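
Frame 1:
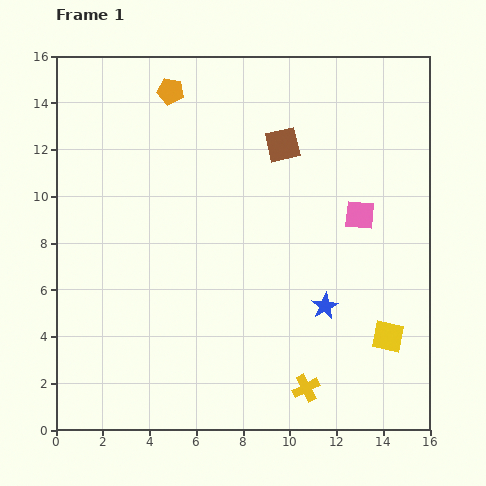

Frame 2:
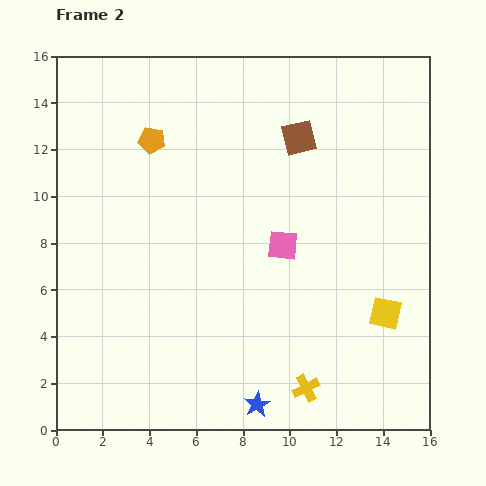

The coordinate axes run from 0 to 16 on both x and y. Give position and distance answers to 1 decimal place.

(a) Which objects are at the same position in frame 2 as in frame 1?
the yellow cross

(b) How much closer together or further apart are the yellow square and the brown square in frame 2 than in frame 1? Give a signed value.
-1.0

Distance in frame 1: 9.4. Distance in frame 2: 8.4.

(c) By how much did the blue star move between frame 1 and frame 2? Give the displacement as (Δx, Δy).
(-2.9, -4.2)

The blue star was at (11.5, 5.3) in frame 1 and (8.6, 1.1) in frame 2.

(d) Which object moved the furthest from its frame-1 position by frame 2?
the blue star

(moved 5.1; next 3.5)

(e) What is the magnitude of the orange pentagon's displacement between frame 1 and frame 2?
2.2

The orange pentagon moved from (4.9, 14.5) to (4.1, 12.4), a distance of √(0.8² + 2.1²) ≈ 2.2.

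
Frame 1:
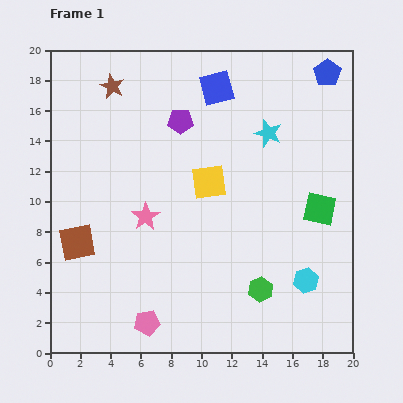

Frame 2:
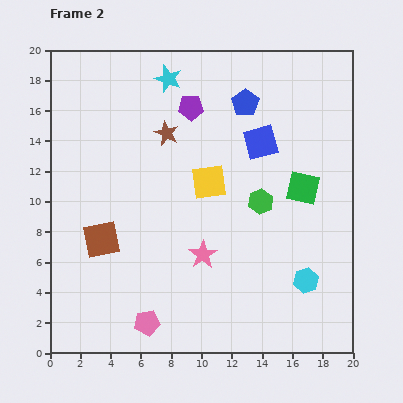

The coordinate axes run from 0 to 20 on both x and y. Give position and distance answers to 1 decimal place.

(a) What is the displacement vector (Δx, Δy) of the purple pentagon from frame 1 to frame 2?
(0.7, 0.9)

The purple pentagon was at (8.6, 15.3) in frame 1 and (9.3, 16.2) in frame 2.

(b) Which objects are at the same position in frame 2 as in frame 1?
the pink pentagon, the yellow square, the cyan hexagon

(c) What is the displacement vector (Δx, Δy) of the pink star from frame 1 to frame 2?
(3.8, -2.5)

The pink star was at (6.3, 9.0) in frame 1 and (10.1, 6.5) in frame 2.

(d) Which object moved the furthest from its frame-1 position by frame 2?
the cyan star

(moved 7.5; next 5.8)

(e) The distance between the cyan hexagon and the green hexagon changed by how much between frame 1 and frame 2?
+2.9

Distance in frame 1: 3.1. Distance in frame 2: 6.0.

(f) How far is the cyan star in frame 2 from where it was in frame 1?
7.5

The cyan star moved from (14.4, 14.5) to (7.8, 18.1), a distance of √(6.6² + 3.6²) ≈ 7.5.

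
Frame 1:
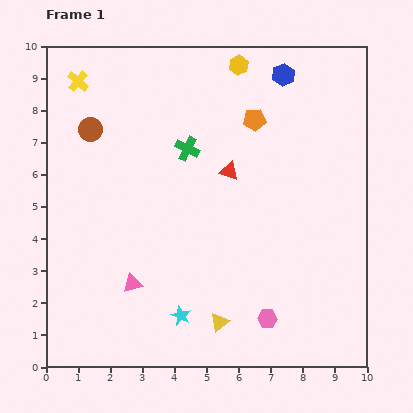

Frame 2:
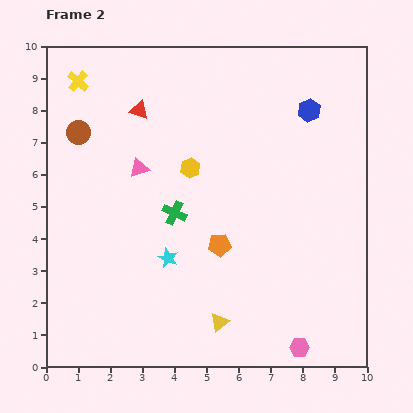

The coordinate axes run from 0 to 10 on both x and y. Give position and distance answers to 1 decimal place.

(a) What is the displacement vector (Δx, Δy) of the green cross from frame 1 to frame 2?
(-0.4, -2.0)

The green cross was at (4.4, 6.8) in frame 1 and (4.0, 4.8) in frame 2.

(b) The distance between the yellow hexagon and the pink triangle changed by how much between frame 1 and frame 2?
-6.0

Distance in frame 1: 7.6. Distance in frame 2: 1.6.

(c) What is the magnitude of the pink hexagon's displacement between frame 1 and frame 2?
1.3

The pink hexagon moved from (6.9, 1.5) to (7.9, 0.6), a distance of √(1.0² + 0.9²) ≈ 1.3.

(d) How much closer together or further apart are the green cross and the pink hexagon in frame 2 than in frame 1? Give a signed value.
-0.2

Distance in frame 1: 5.9. Distance in frame 2: 5.7.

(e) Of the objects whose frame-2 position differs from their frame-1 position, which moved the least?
the brown circle

(moved 0.4)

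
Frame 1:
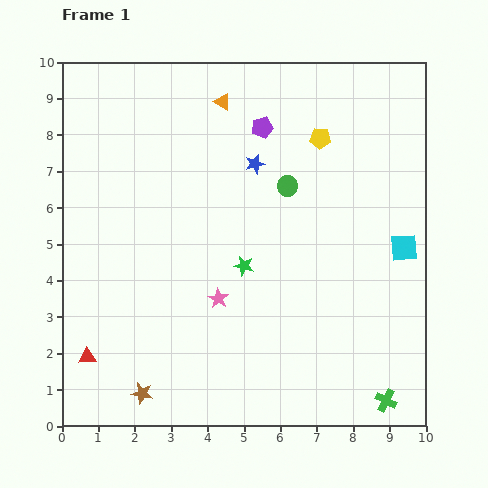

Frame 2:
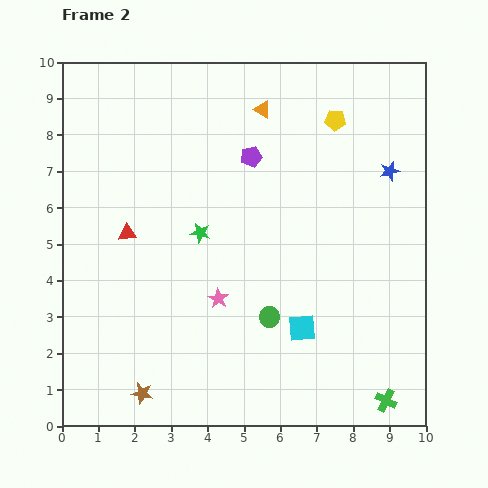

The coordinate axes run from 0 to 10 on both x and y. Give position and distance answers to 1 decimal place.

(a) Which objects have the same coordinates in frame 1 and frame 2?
the brown star, the green cross, the pink star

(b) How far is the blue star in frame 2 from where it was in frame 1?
3.7

The blue star moved from (5.3, 7.2) to (9.0, 7.0), a distance of √(3.7² + 0.2²) ≈ 3.7.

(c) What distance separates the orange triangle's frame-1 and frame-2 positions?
1.1

The orange triangle moved from (4.4, 8.9) to (5.5, 8.7), a distance of √(1.1² + 0.2²) ≈ 1.1.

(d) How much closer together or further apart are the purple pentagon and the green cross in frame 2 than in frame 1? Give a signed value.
-0.5

Distance in frame 1: 8.2. Distance in frame 2: 7.7.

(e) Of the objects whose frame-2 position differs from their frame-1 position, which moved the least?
the yellow pentagon

(moved 0.6)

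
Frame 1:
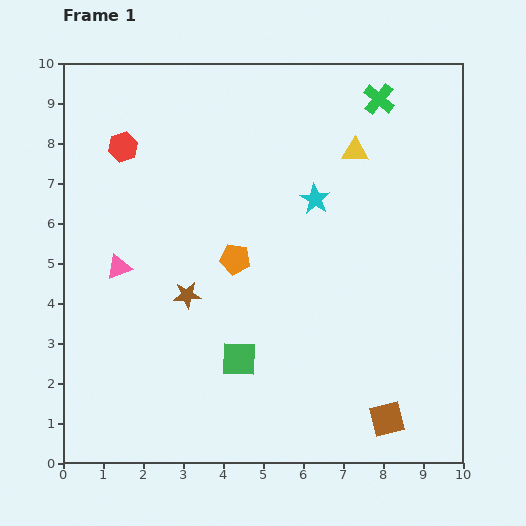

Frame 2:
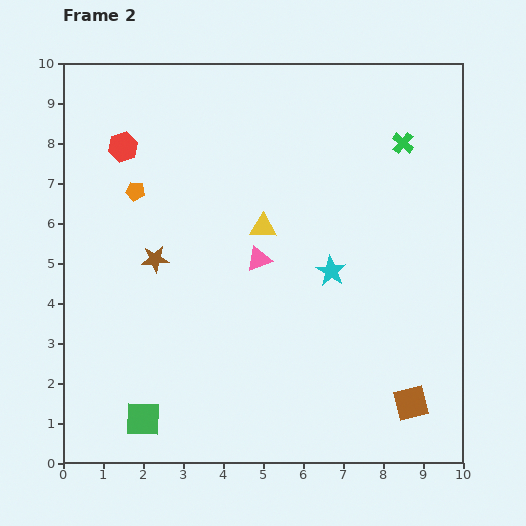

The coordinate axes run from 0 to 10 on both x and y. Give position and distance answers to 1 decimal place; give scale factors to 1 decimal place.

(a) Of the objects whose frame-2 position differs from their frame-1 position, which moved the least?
the brown square

(moved 0.7)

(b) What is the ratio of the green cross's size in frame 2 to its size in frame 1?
0.7×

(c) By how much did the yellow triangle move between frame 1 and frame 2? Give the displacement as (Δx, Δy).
(-2.3, -1.9)

The yellow triangle was at (7.3, 7.8) in frame 1 and (5.0, 5.9) in frame 2.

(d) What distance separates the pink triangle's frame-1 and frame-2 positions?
3.5

The pink triangle moved from (1.4, 4.9) to (4.9, 5.1), a distance of √(3.5² + 0.2²) ≈ 3.5.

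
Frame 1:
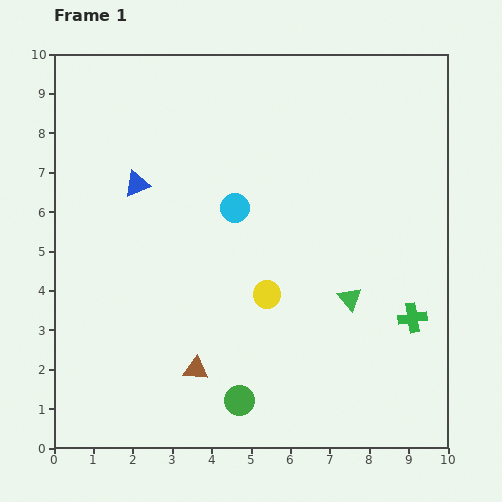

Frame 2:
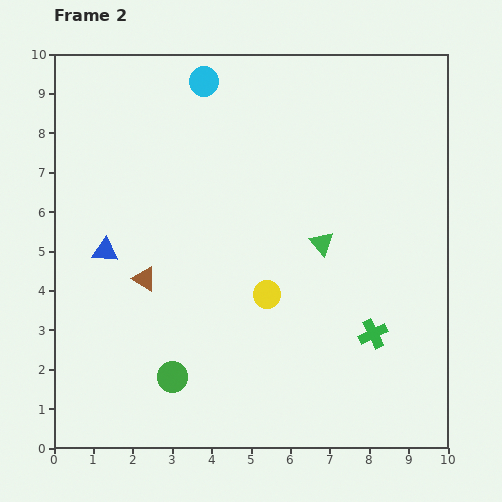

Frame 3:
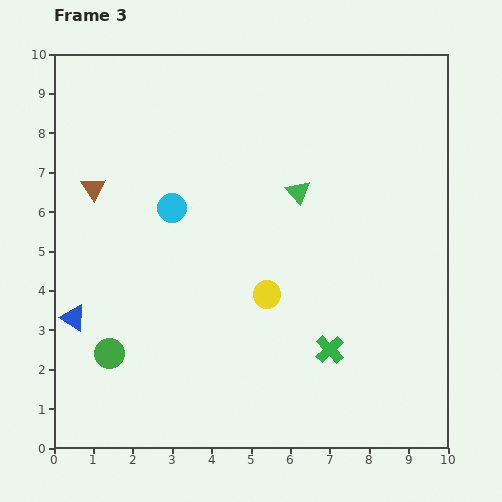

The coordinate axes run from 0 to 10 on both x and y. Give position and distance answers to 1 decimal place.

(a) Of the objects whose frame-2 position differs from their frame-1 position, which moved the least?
the green cross

(moved 1.1)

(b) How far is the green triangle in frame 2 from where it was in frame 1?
1.6

The green triangle moved from (7.5, 3.8) to (6.8, 5.2), a distance of √(0.7² + 1.4²) ≈ 1.6.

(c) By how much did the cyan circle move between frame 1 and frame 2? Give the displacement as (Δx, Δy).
(-0.8, 3.2)

The cyan circle was at (4.6, 6.1) in frame 1 and (3.8, 9.3) in frame 2.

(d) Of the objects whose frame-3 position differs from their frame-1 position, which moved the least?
the cyan circle

(moved 1.6)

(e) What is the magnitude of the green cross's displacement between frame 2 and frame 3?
1.2

The green cross moved from (8.1, 2.9) to (7.0, 2.5), a distance of √(1.1² + 0.4²) ≈ 1.2.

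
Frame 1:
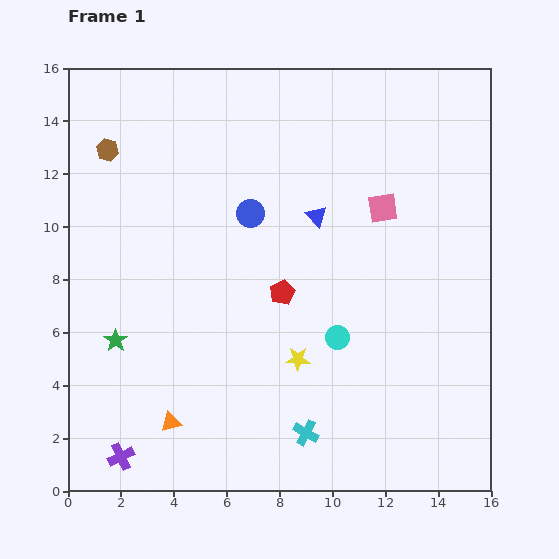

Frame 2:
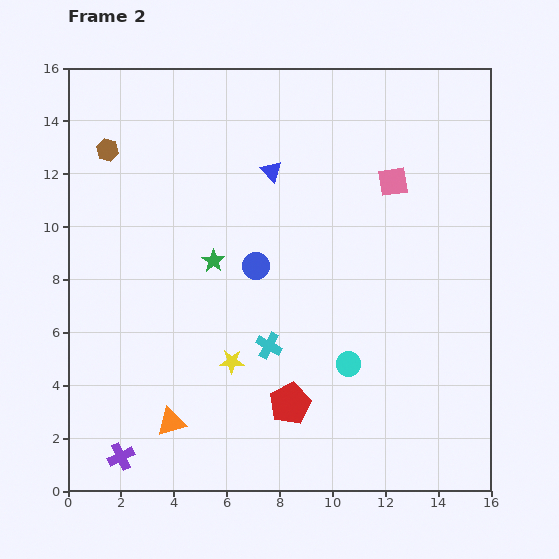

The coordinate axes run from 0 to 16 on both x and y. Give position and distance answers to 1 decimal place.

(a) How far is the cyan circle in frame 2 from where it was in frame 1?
1.1

The cyan circle moved from (10.2, 5.8) to (10.6, 4.8), a distance of √(0.4² + 1.0²) ≈ 1.1.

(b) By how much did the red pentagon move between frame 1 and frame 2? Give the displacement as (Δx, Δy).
(0.3, -4.2)

The red pentagon was at (8.1, 7.5) in frame 1 and (8.4, 3.3) in frame 2.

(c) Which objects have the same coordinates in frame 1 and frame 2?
the brown hexagon, the orange triangle, the purple cross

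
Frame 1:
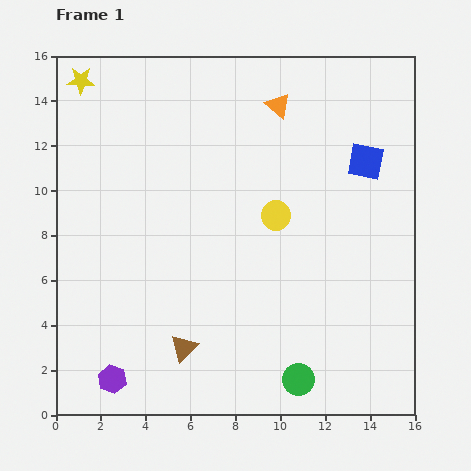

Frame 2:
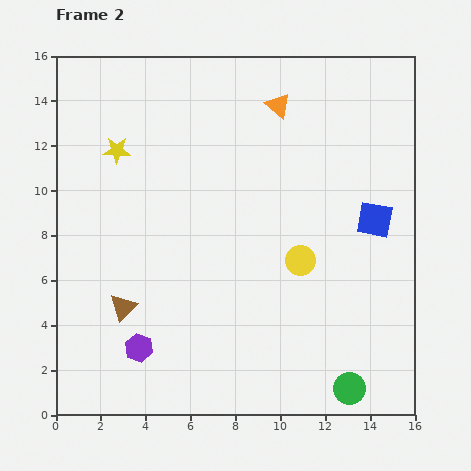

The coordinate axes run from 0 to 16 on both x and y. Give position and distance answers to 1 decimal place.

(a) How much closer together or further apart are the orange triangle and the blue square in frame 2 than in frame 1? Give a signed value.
+2.1

Distance in frame 1: 4.6. Distance in frame 2: 6.7.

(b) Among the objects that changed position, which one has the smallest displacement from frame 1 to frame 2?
the purple hexagon

(moved 1.8)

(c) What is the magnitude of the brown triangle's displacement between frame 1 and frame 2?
3.2

The brown triangle moved from (5.7, 3.0) to (3.0, 4.8), a distance of √(2.7² + 1.8²) ≈ 3.2.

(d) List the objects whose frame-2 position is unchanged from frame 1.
the orange triangle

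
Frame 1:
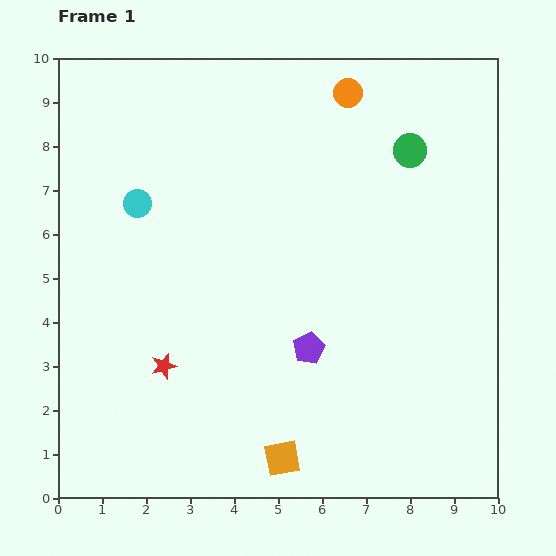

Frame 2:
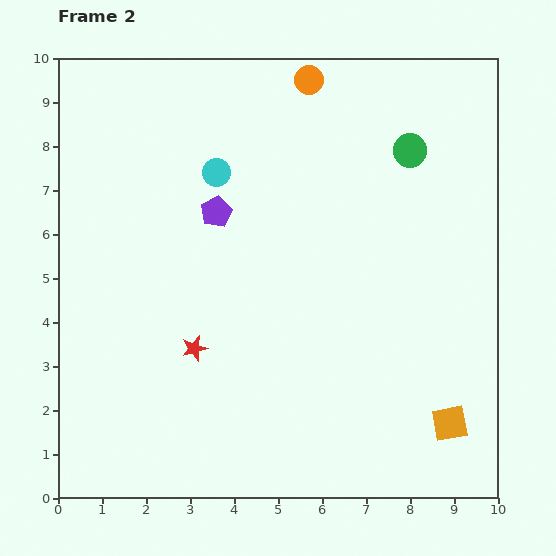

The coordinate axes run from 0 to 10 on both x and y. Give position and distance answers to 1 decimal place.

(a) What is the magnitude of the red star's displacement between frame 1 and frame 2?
0.8

The red star moved from (2.4, 3.0) to (3.1, 3.4), a distance of √(0.7² + 0.4²) ≈ 0.8.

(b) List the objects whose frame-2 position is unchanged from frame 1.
the green circle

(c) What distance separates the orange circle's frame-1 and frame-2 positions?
0.9

The orange circle moved from (6.6, 9.2) to (5.7, 9.5), a distance of √(0.9² + 0.3²) ≈ 0.9.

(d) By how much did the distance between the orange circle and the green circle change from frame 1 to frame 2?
+0.9

Distance in frame 1: 1.9. Distance in frame 2: 2.8.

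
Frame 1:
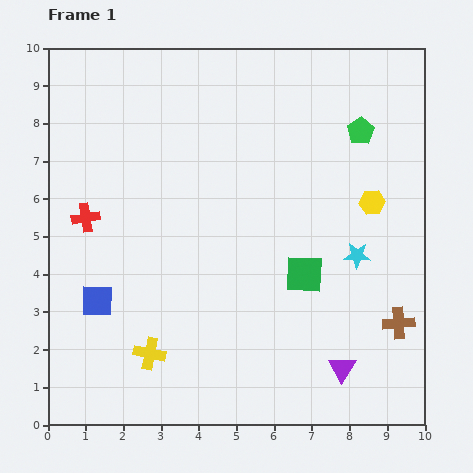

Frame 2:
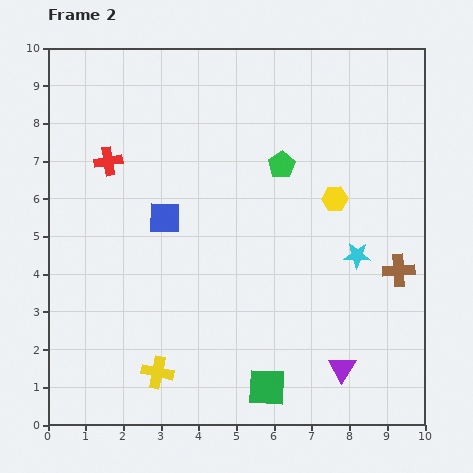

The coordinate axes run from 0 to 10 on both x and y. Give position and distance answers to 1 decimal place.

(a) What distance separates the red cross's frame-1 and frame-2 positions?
1.6

The red cross moved from (1.0, 5.5) to (1.6, 7.0), a distance of √(0.6² + 1.5²) ≈ 1.6.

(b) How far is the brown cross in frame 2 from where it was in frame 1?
1.4

The brown cross moved from (9.3, 2.7) to (9.3, 4.1), a distance of √(0.0² + 1.4²) ≈ 1.4.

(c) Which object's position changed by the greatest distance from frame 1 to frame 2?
the green square

(moved 3.2; next 2.8)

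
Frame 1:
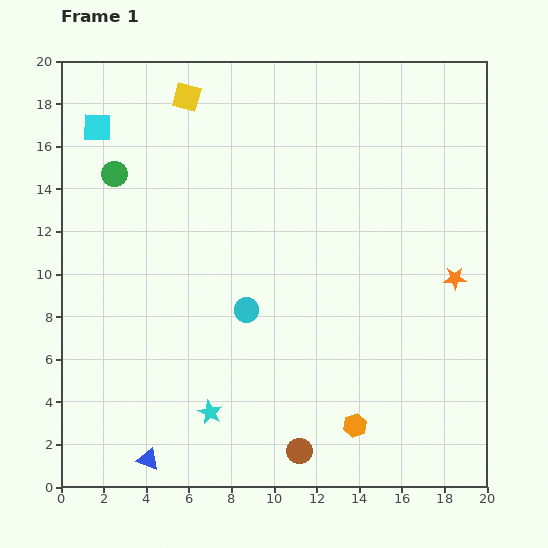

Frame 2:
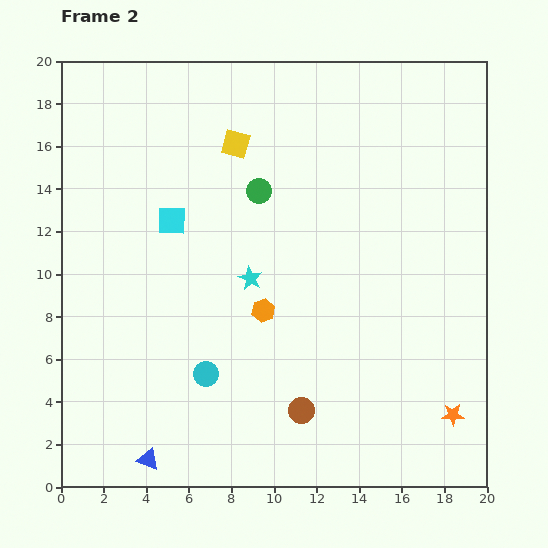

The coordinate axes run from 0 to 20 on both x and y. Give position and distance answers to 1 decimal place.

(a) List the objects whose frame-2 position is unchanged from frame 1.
the blue triangle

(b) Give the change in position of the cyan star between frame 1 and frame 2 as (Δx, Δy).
(1.9, 6.3)

The cyan star was at (7.0, 3.5) in frame 1 and (8.9, 9.8) in frame 2.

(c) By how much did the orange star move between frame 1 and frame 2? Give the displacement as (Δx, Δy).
(-0.1, -6.4)

The orange star was at (18.5, 9.8) in frame 1 and (18.4, 3.4) in frame 2.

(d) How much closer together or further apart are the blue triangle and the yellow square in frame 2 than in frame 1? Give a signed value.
-1.7

Distance in frame 1: 17.1. Distance in frame 2: 15.4.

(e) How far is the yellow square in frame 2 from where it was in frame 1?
3.2

The yellow square moved from (5.9, 18.3) to (8.2, 16.1), a distance of √(2.3² + 2.2²) ≈ 3.2.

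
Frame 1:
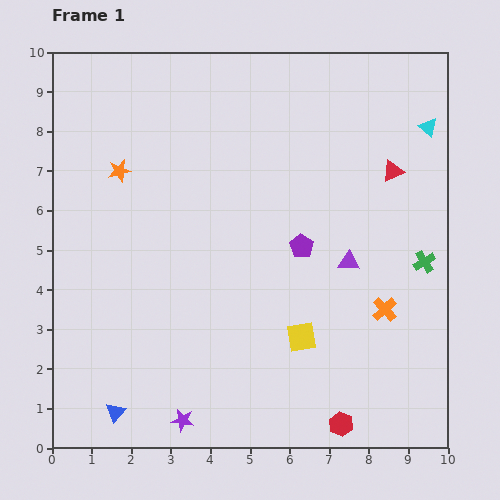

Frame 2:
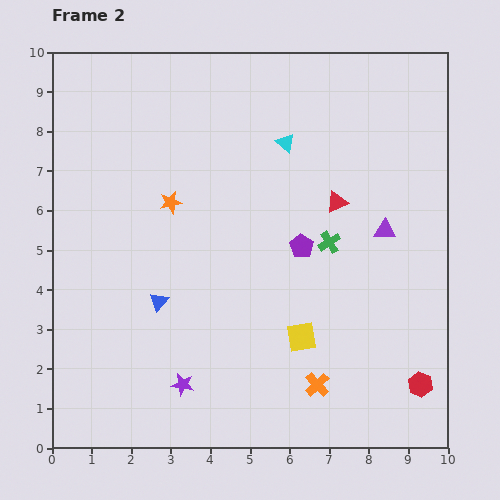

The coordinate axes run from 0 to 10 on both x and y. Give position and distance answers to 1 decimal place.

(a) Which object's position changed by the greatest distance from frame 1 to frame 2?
the cyan triangle

(moved 3.6; next 3.0)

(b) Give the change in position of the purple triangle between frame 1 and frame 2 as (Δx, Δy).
(0.9, 0.8)

The purple triangle was at (7.5, 4.7) in frame 1 and (8.4, 5.5) in frame 2.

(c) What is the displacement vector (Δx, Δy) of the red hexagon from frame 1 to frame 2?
(2.0, 1.0)

The red hexagon was at (7.3, 0.6) in frame 1 and (9.3, 1.6) in frame 2.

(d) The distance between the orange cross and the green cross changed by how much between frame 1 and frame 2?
+2.0

Distance in frame 1: 1.6. Distance in frame 2: 3.6.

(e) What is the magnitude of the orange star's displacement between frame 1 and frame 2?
1.5

The orange star moved from (1.7, 7.0) to (3.0, 6.2), a distance of √(1.3² + 0.8²) ≈ 1.5.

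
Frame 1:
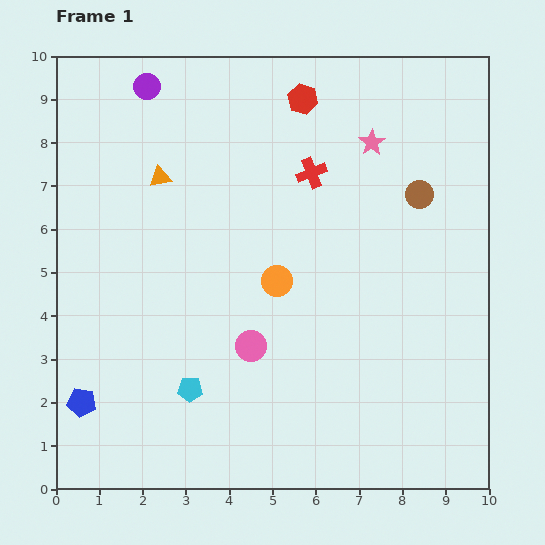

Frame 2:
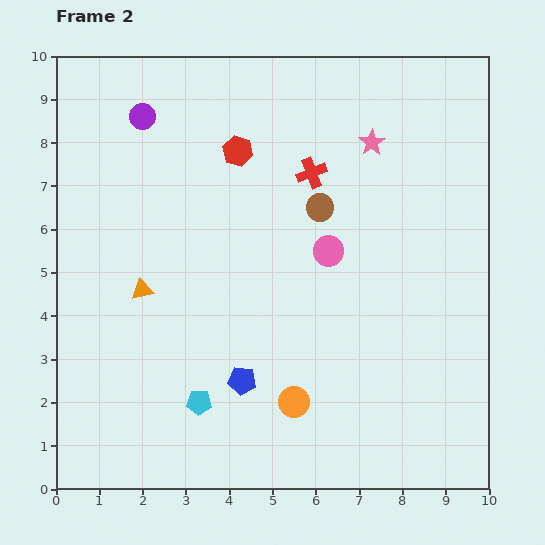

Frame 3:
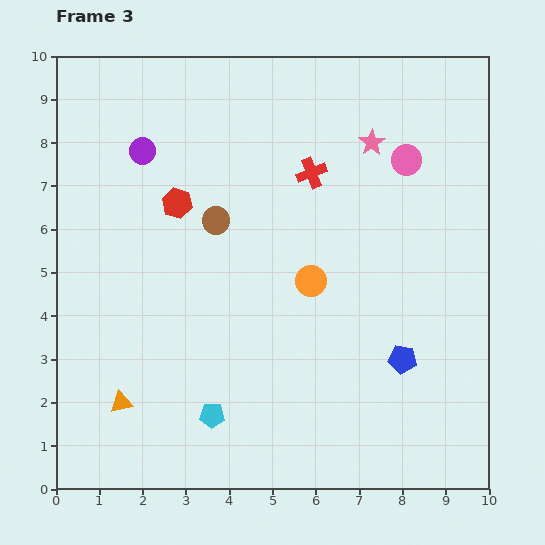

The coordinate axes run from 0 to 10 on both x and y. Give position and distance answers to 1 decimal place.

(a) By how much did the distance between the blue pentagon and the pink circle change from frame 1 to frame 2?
-0.5

Distance in frame 1: 4.1. Distance in frame 2: 3.6.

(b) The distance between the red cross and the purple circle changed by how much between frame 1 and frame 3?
-0.4

Distance in frame 1: 4.3. Distance in frame 3: 3.9.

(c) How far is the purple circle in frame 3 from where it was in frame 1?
1.5

The purple circle moved from (2.1, 9.3) to (2.0, 7.8), a distance of √(0.1² + 1.5²) ≈ 1.5.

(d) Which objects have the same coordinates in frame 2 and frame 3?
the pink star, the red cross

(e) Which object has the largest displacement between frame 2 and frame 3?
the blue pentagon

(moved 3.7; next 2.8)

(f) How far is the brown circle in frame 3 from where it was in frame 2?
2.4

The brown circle moved from (6.1, 6.5) to (3.7, 6.2), a distance of √(2.4² + 0.3²) ≈ 2.4.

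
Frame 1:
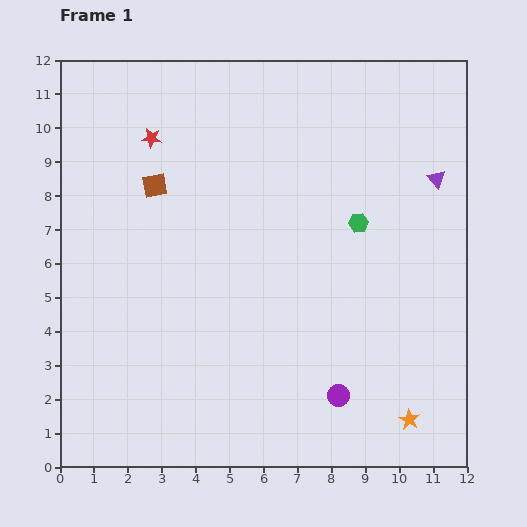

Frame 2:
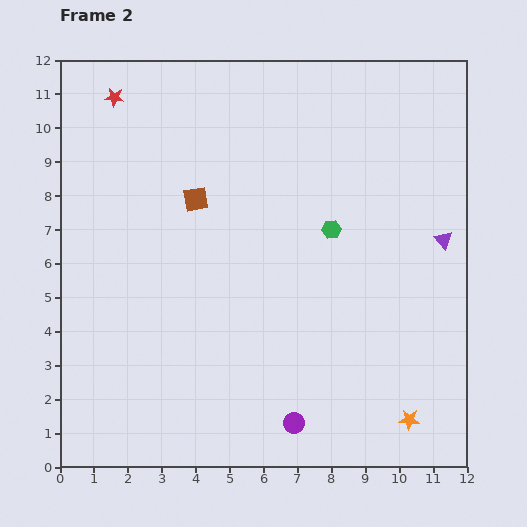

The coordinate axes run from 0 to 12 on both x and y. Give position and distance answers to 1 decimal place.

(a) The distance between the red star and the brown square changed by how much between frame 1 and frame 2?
+2.4

Distance in frame 1: 1.4. Distance in frame 2: 3.8.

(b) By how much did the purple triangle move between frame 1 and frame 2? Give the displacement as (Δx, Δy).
(0.2, -1.8)

The purple triangle was at (11.1, 8.5) in frame 1 and (11.3, 6.7) in frame 2.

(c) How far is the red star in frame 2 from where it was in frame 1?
1.6

The red star moved from (2.7, 9.7) to (1.6, 10.9), a distance of √(1.1² + 1.2²) ≈ 1.6.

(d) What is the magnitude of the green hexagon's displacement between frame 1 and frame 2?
0.8

The green hexagon moved from (8.8, 7.2) to (8.0, 7.0), a distance of √(0.8² + 0.2²) ≈ 0.8.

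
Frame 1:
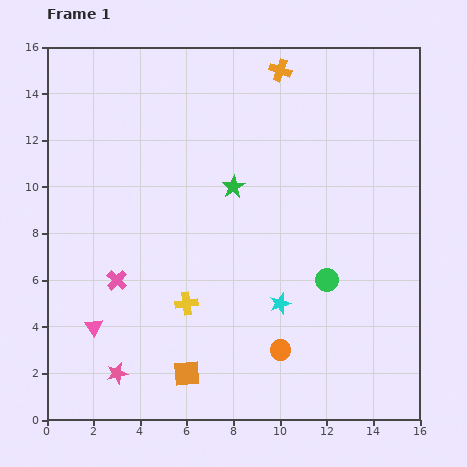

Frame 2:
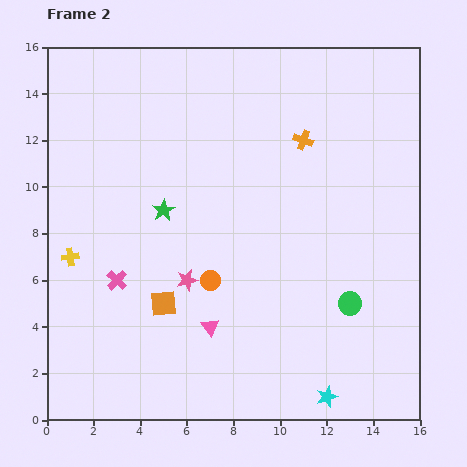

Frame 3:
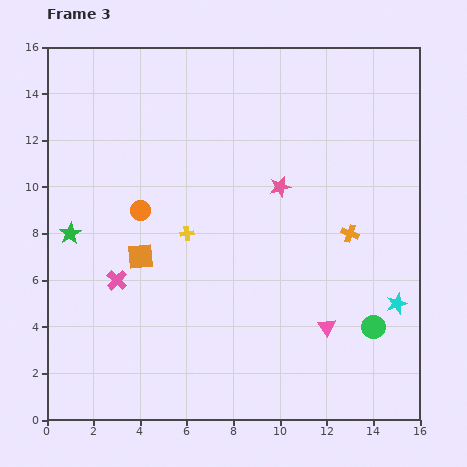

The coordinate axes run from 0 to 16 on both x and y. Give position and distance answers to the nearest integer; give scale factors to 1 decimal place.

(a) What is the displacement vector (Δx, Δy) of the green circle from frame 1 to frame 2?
(1, -1)

The green circle was at (12, 6) in frame 1 and (13, 5) in frame 2.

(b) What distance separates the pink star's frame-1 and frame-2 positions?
5

The pink star moved from (3, 2) to (6, 6), a distance of √(3² + 4²) ≈ 5.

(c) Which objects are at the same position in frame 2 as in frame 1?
the pink cross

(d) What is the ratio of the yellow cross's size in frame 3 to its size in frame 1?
0.6×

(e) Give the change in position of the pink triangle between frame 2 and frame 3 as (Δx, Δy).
(5, 0)

The pink triangle was at (7, 4) in frame 2 and (12, 4) in frame 3.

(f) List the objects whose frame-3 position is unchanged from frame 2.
the pink cross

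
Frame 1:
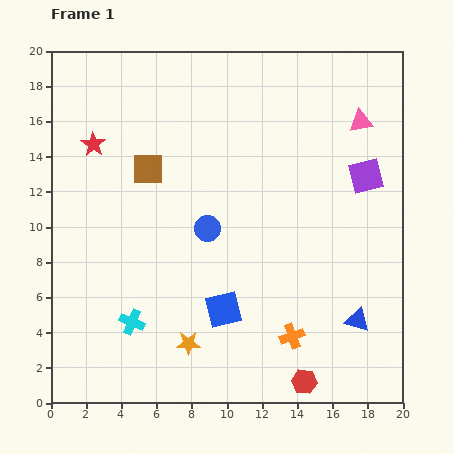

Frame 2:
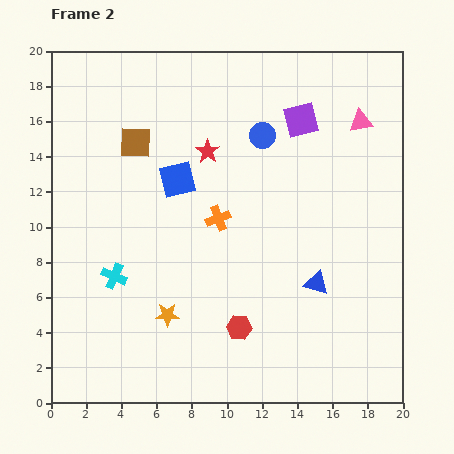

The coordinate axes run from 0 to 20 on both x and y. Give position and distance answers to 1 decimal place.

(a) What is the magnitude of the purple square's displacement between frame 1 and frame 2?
4.9

The purple square moved from (17.9, 12.9) to (14.2, 16.1), a distance of √(3.7² + 3.2²) ≈ 4.9.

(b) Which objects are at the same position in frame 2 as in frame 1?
the pink triangle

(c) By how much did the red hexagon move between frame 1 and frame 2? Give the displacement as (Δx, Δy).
(-3.7, 3.1)

The red hexagon was at (14.4, 1.2) in frame 1 and (10.7, 4.3) in frame 2.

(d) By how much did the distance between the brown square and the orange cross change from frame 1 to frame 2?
-6.1

Distance in frame 1: 12.5. Distance in frame 2: 6.4.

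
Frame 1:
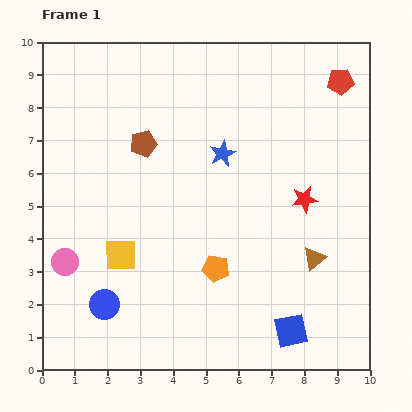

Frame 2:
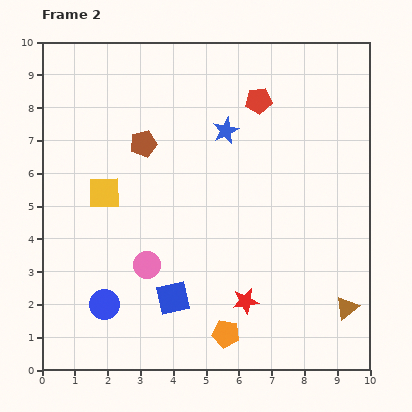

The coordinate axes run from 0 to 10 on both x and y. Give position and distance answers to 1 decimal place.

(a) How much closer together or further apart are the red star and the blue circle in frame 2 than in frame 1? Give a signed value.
-2.6

Distance in frame 1: 6.9. Distance in frame 2: 4.3.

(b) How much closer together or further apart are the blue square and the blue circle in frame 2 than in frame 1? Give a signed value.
-3.7

Distance in frame 1: 5.8. Distance in frame 2: 2.1.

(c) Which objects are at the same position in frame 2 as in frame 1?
the brown pentagon, the blue circle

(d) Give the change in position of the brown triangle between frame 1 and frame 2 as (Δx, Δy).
(1.0, -1.5)

The brown triangle was at (8.3, 3.4) in frame 1 and (9.3, 1.9) in frame 2.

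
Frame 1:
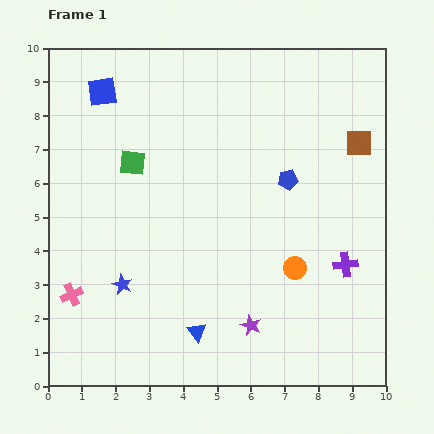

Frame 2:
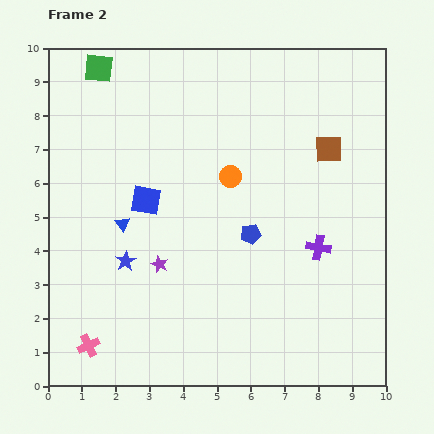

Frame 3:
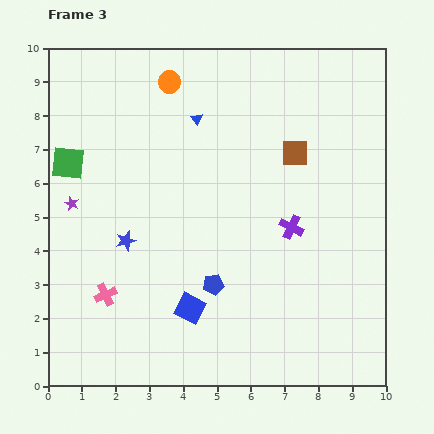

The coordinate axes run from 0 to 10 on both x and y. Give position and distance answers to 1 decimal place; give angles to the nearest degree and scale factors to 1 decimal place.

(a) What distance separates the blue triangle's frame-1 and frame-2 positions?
3.9

The blue triangle moved from (4.4, 1.6) to (2.2, 4.8), a distance of √(2.2² + 3.2²) ≈ 3.9.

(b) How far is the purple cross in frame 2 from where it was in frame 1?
0.9

The purple cross moved from (8.8, 3.6) to (8.0, 4.1), a distance of √(0.8² + 0.5²) ≈ 0.9.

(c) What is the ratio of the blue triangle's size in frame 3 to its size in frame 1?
0.6×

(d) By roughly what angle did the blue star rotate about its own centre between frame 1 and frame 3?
31° clockwise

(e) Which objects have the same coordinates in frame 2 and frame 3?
none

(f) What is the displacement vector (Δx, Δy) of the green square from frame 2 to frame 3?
(-0.9, -2.8)

The green square was at (1.5, 9.4) in frame 2 and (0.6, 6.6) in frame 3.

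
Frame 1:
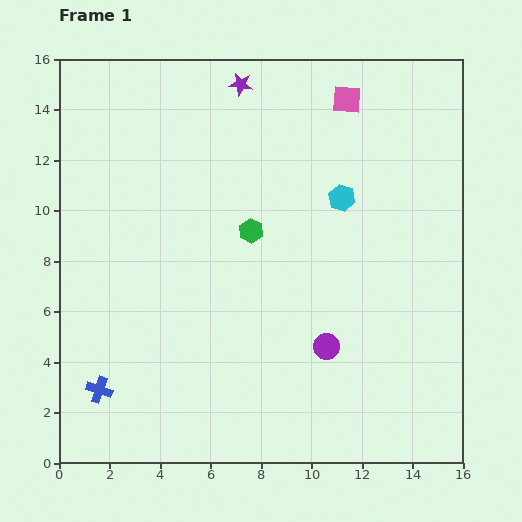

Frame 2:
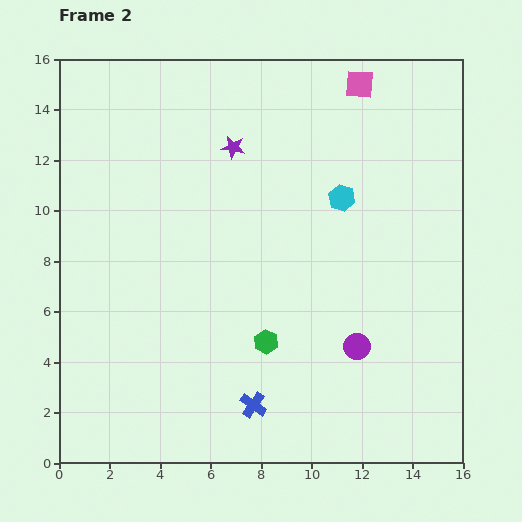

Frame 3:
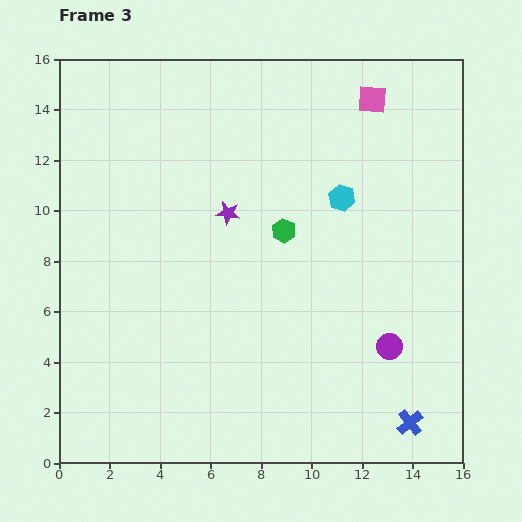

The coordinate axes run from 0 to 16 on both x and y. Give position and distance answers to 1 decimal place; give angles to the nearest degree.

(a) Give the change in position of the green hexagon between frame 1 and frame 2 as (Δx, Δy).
(0.6, -4.4)

The green hexagon was at (7.6, 9.2) in frame 1 and (8.2, 4.8) in frame 2.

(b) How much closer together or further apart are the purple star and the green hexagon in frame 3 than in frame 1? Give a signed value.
-3.5

Distance in frame 1: 5.8. Distance in frame 3: 2.3.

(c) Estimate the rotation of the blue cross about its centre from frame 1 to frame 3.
32° clockwise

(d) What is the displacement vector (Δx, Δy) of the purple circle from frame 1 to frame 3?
(2.5, 0.0)

The purple circle was at (10.6, 4.6) in frame 1 and (13.1, 4.6) in frame 3.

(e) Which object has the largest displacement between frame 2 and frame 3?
the blue cross

(moved 6.2; next 4.5)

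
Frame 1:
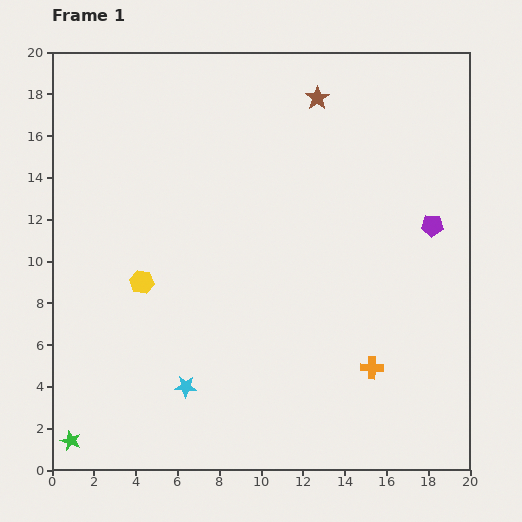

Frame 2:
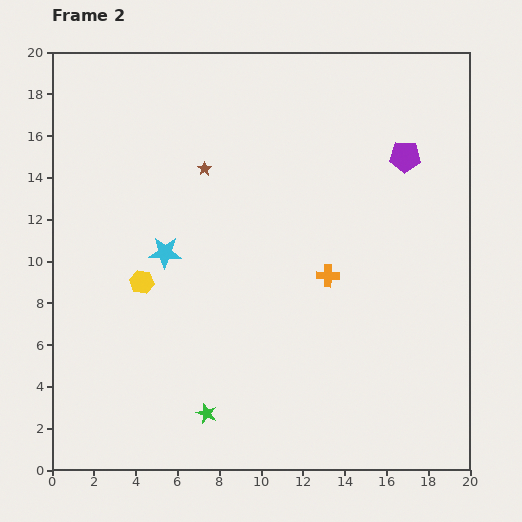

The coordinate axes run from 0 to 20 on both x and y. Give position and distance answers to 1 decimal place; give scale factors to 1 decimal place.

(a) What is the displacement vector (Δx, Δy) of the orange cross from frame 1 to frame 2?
(-2.1, 4.4)

The orange cross was at (15.3, 4.9) in frame 1 and (13.2, 9.3) in frame 2.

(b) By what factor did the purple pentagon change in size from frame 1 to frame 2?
1.4×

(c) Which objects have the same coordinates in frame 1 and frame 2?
the yellow hexagon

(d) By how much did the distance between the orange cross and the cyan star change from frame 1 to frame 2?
-1.0

Distance in frame 1: 8.9. Distance in frame 2: 7.9.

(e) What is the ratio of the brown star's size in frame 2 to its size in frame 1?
0.6×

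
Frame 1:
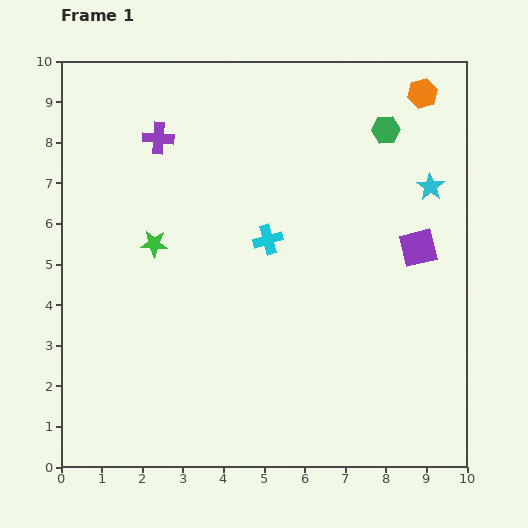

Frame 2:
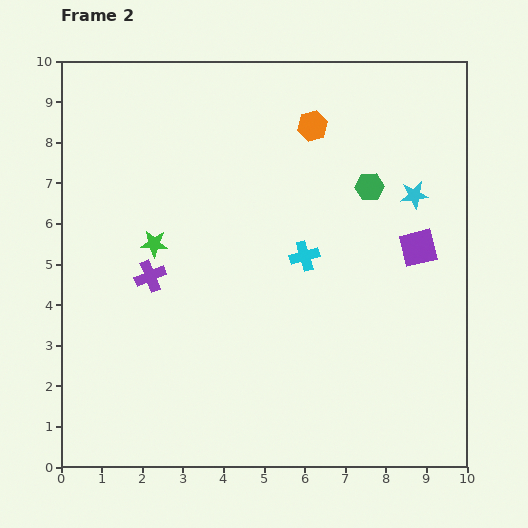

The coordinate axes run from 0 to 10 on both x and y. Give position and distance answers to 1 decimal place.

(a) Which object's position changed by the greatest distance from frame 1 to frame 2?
the purple cross

(moved 3.4; next 2.8)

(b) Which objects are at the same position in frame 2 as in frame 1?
the purple square, the green star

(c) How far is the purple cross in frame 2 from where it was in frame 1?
3.4

The purple cross moved from (2.4, 8.1) to (2.2, 4.7), a distance of √(0.2² + 3.4²) ≈ 3.4.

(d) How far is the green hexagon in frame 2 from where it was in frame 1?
1.5

The green hexagon moved from (8.0, 8.3) to (7.6, 6.9), a distance of √(0.4² + 1.4²) ≈ 1.5.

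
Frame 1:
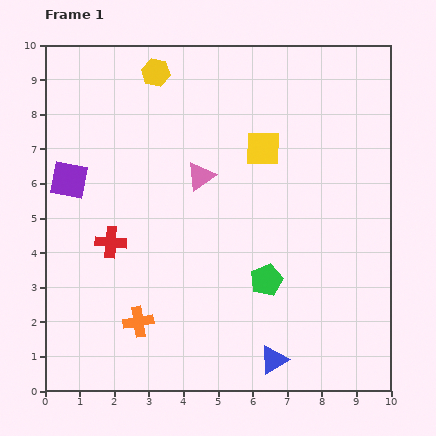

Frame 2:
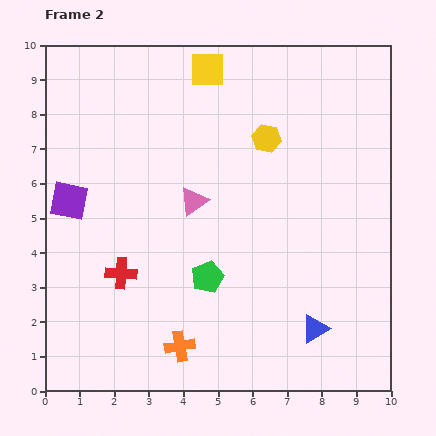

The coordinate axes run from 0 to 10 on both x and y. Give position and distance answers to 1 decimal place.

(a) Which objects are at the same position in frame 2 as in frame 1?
none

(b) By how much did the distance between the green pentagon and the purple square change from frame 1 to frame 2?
-1.8

Distance in frame 1: 6.4. Distance in frame 2: 4.6.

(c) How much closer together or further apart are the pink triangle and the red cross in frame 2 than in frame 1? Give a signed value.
-0.2

Distance in frame 1: 3.2. Distance in frame 2: 3.0.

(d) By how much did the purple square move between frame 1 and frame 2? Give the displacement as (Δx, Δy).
(0.0, -0.6)

The purple square was at (0.7, 6.1) in frame 1 and (0.7, 5.5) in frame 2.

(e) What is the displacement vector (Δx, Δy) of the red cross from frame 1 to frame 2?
(0.3, -0.9)

The red cross was at (1.9, 4.3) in frame 1 and (2.2, 3.4) in frame 2.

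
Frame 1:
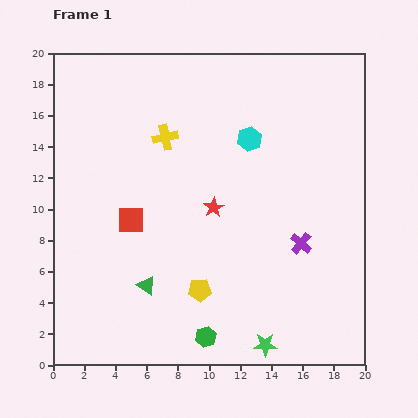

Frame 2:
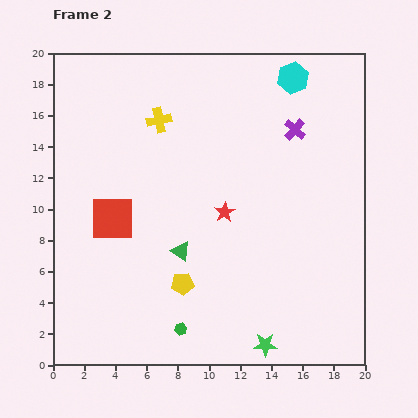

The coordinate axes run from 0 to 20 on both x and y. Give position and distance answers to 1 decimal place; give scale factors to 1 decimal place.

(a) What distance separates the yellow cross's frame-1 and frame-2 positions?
1.2

The yellow cross moved from (7.2, 14.6) to (6.8, 15.7), a distance of √(0.4² + 1.1²) ≈ 1.2.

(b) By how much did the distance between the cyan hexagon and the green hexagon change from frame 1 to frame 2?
+4.6

Distance in frame 1: 13.0. Distance in frame 2: 17.6.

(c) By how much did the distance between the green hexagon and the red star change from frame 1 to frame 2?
-0.3

Distance in frame 1: 8.3. Distance in frame 2: 8.0.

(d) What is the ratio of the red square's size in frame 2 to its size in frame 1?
1.7×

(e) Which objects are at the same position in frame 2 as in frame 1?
the green star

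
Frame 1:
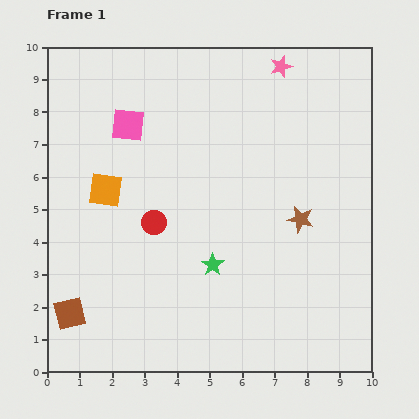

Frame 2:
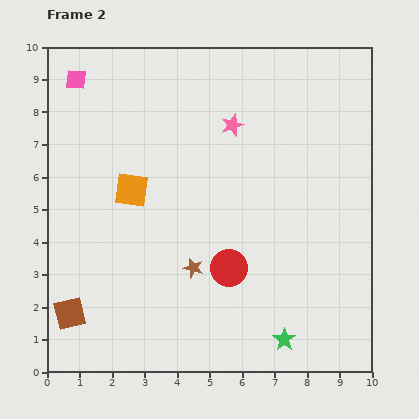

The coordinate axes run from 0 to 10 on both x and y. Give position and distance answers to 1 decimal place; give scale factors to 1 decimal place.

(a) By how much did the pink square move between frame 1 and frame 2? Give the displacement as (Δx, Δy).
(-1.6, 1.4)

The pink square was at (2.5, 7.6) in frame 1 and (0.9, 9.0) in frame 2.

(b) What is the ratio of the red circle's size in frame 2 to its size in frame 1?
1.5×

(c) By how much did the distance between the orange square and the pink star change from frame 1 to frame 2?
-2.9

Distance in frame 1: 6.6. Distance in frame 2: 3.7.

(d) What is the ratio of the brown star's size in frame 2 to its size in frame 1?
0.8×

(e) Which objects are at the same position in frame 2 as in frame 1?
the brown square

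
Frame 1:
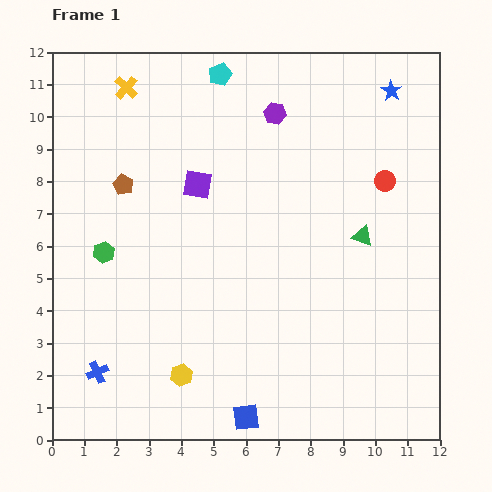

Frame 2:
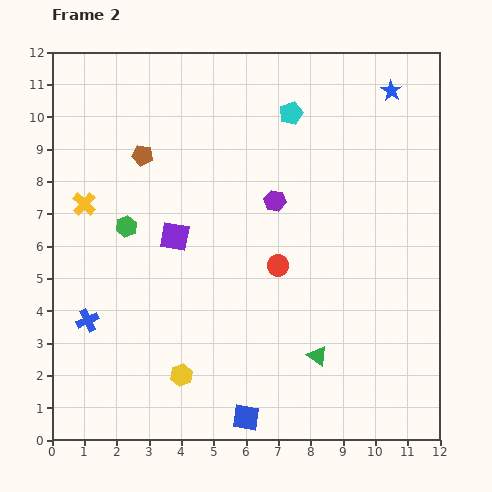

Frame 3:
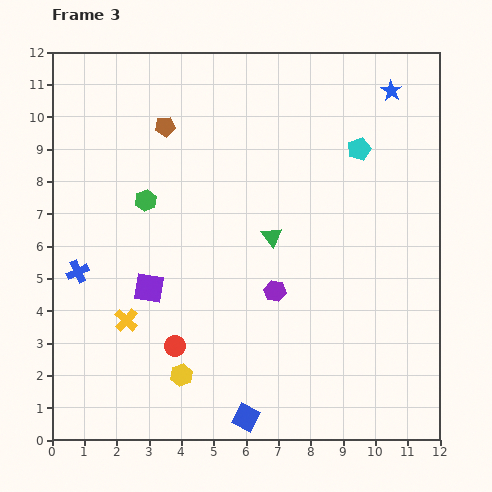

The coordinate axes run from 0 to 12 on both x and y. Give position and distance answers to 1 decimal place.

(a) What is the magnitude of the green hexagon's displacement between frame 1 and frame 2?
1.1

The green hexagon moved from (1.6, 5.8) to (2.3, 6.6), a distance of √(0.7² + 0.8²) ≈ 1.1.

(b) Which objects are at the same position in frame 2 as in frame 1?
the blue square, the yellow hexagon, the blue star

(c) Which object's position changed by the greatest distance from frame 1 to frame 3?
the red circle

(moved 8.3; next 7.2)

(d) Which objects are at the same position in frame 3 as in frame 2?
the blue square, the yellow hexagon, the blue star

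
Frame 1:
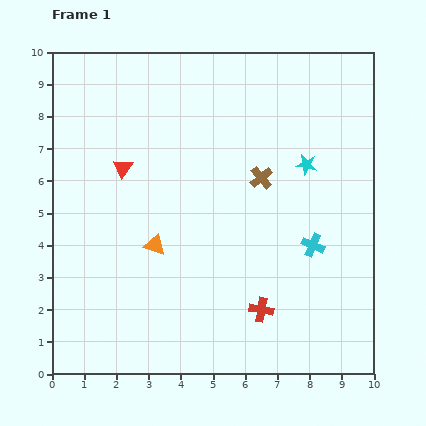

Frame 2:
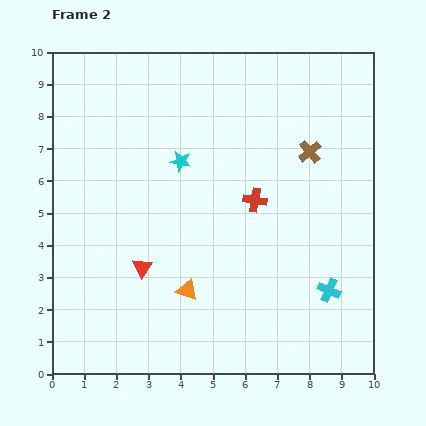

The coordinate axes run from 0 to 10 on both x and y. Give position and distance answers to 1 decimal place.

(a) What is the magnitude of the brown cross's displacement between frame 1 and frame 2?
1.7

The brown cross moved from (6.5, 6.1) to (8.0, 6.9), a distance of √(1.5² + 0.8²) ≈ 1.7.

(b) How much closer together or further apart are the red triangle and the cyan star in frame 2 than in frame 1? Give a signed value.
-2.2

Distance in frame 1: 5.7. Distance in frame 2: 3.5.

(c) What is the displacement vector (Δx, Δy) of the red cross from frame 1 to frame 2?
(-0.2, 3.4)

The red cross was at (6.5, 2.0) in frame 1 and (6.3, 5.4) in frame 2.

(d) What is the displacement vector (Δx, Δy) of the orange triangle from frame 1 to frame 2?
(1.0, -1.4)

The orange triangle was at (3.2, 4.0) in frame 1 and (4.2, 2.6) in frame 2.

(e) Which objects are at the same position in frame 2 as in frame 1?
none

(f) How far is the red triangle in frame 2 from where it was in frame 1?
3.2

The red triangle moved from (2.2, 6.4) to (2.8, 3.3), a distance of √(0.6² + 3.1²) ≈ 3.2.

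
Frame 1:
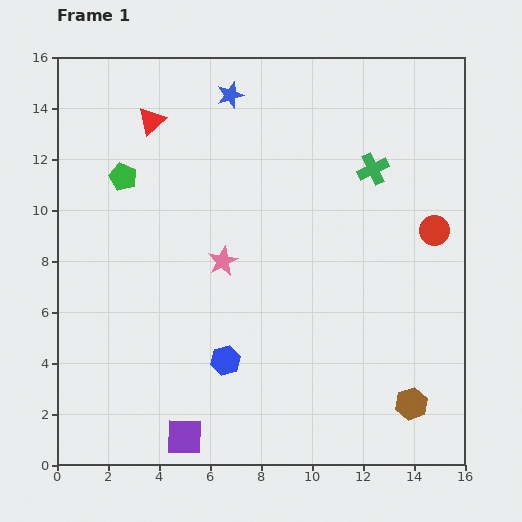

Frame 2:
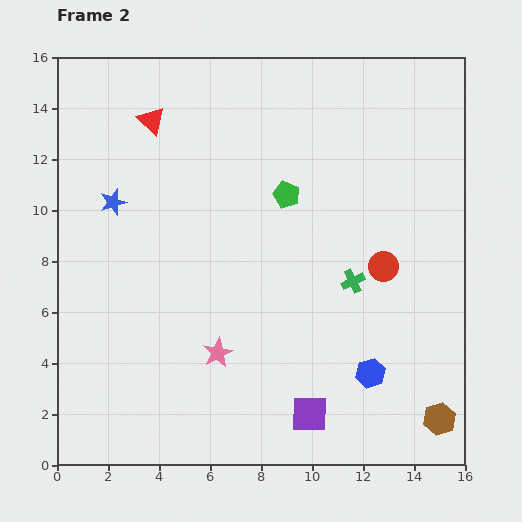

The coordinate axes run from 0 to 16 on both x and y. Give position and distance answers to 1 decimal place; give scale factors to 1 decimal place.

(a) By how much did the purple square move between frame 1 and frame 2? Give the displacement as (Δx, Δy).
(4.9, 0.9)

The purple square was at (5.0, 1.1) in frame 1 and (9.9, 2.0) in frame 2.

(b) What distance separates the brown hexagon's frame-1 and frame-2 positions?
1.3

The brown hexagon moved from (13.9, 2.4) to (15.0, 1.8), a distance of √(1.1² + 0.6²) ≈ 1.3.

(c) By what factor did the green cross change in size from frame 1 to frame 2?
0.8×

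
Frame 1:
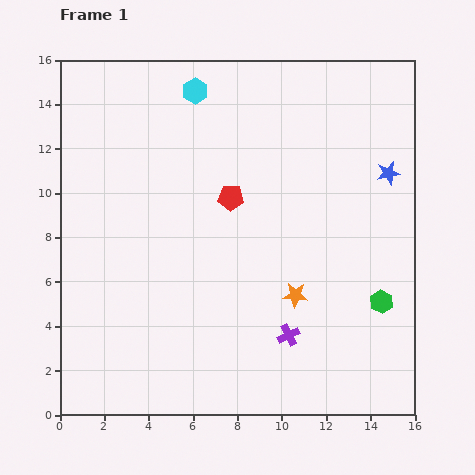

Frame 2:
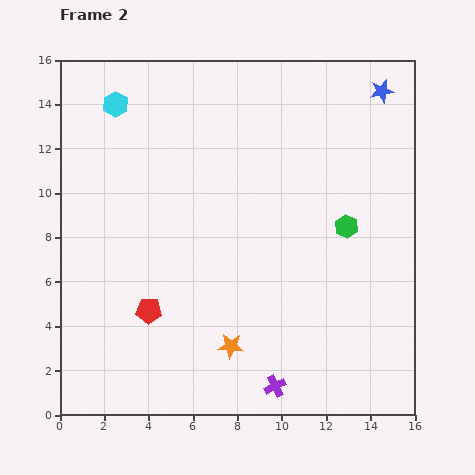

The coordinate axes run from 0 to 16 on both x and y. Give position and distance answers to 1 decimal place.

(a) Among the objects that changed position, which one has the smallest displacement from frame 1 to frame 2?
the purple cross

(moved 2.4)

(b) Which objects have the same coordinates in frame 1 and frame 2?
none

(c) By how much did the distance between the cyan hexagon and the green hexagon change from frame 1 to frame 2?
-0.9

Distance in frame 1: 12.7. Distance in frame 2: 11.8.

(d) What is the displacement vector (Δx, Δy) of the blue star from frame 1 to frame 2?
(-0.3, 3.7)

The blue star was at (14.8, 10.9) in frame 1 and (14.5, 14.6) in frame 2.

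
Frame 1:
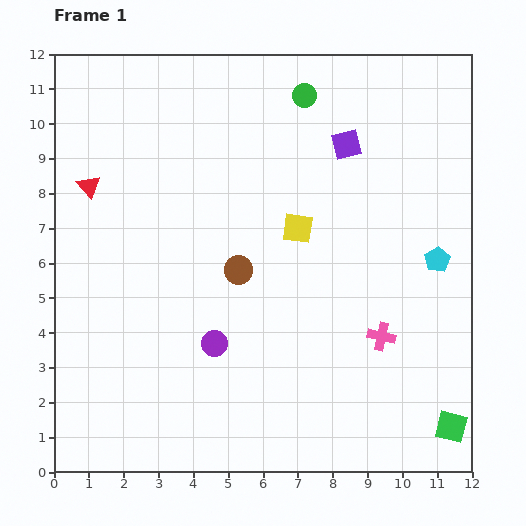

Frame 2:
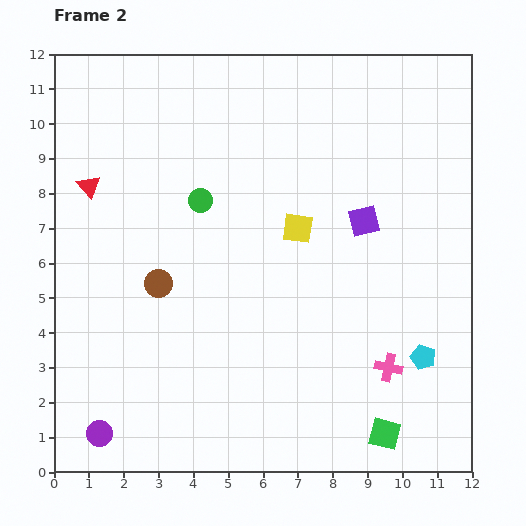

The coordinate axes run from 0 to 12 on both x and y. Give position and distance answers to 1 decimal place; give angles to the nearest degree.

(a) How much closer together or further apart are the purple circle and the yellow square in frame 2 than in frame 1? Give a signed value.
+4.1

Distance in frame 1: 4.1. Distance in frame 2: 8.2.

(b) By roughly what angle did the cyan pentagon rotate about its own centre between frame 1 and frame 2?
22° counter-clockwise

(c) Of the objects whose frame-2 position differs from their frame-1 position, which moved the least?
the pink cross

(moved 0.9)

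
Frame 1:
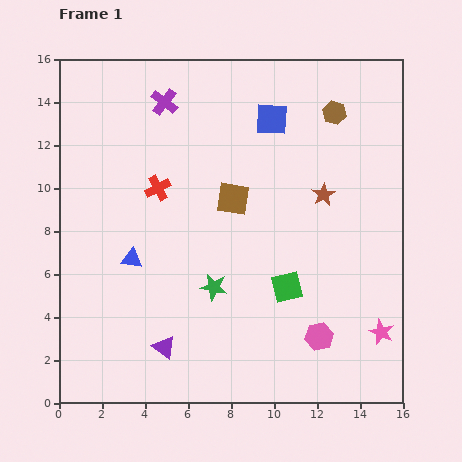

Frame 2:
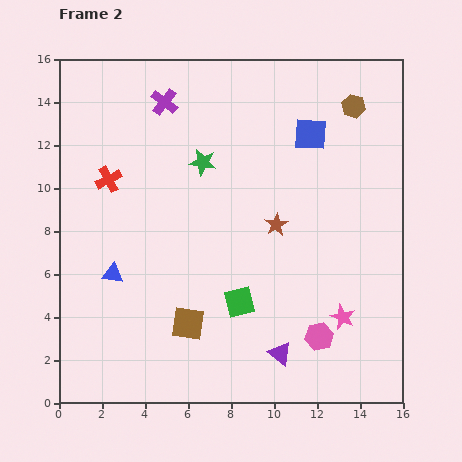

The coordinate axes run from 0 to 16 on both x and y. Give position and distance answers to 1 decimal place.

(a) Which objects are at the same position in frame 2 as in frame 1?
the pink hexagon, the purple cross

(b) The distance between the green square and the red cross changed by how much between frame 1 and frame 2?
+0.7

Distance in frame 1: 7.6. Distance in frame 2: 8.3.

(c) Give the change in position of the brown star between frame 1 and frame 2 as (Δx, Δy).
(-2.2, -1.4)

The brown star was at (12.3, 9.7) in frame 1 and (10.1, 8.3) in frame 2.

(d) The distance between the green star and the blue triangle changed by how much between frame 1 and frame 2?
+2.7

Distance in frame 1: 4.0. Distance in frame 2: 6.7.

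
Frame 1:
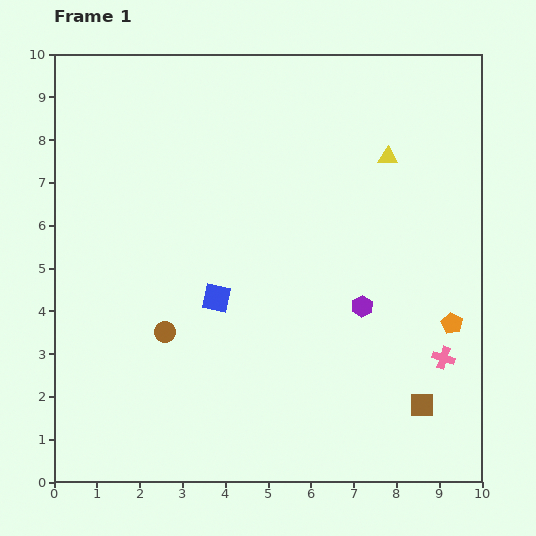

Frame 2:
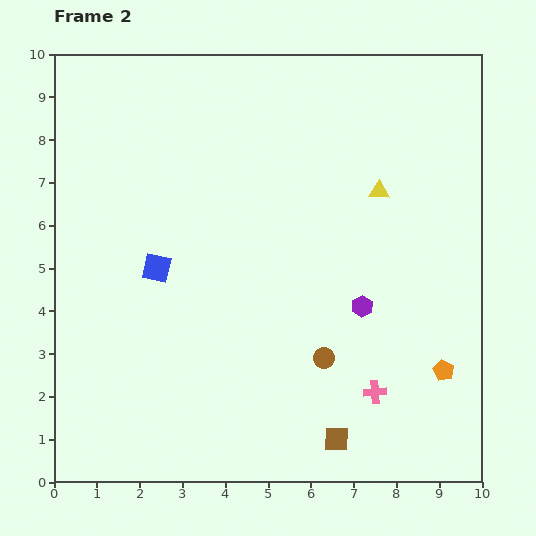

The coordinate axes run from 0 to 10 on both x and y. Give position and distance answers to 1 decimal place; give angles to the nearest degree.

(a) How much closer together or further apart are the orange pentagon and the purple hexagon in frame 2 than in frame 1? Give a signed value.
+0.3

Distance in frame 1: 2.1. Distance in frame 2: 2.4.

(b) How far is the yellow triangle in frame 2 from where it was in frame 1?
0.8

The yellow triangle moved from (7.8, 7.6) to (7.6, 6.8), a distance of √(0.2² + 0.8²) ≈ 0.8.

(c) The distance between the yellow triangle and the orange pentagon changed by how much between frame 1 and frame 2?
+0.3

Distance in frame 1: 4.2. Distance in frame 2: 4.5.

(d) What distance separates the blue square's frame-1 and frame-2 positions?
1.6

The blue square moved from (3.8, 4.3) to (2.4, 5.0), a distance of √(1.4² + 0.7²) ≈ 1.6.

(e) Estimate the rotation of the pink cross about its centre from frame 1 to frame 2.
24° counter-clockwise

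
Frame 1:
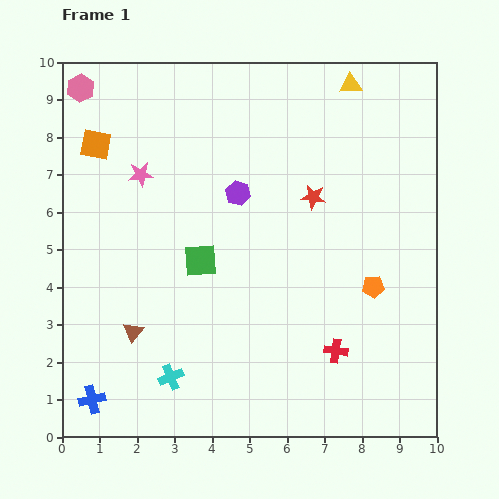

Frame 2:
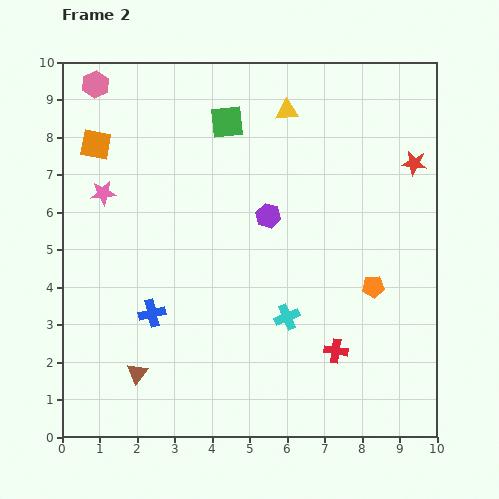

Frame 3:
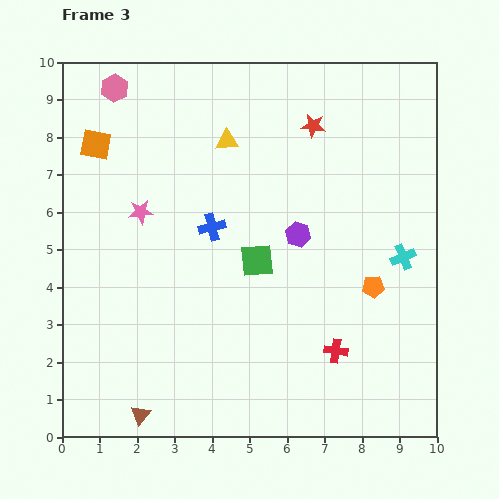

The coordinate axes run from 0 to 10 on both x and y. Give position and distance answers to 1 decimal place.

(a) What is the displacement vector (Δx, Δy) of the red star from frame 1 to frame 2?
(2.7, 0.9)

The red star was at (6.7, 6.4) in frame 1 and (9.4, 7.3) in frame 2.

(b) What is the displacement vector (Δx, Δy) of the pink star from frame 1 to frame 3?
(0.0, -1.0)

The pink star was at (2.1, 7.0) in frame 1 and (2.1, 6.0) in frame 3.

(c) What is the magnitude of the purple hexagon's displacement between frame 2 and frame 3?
0.9

The purple hexagon moved from (5.5, 5.9) to (6.3, 5.4), a distance of √(0.8² + 0.5²) ≈ 0.9.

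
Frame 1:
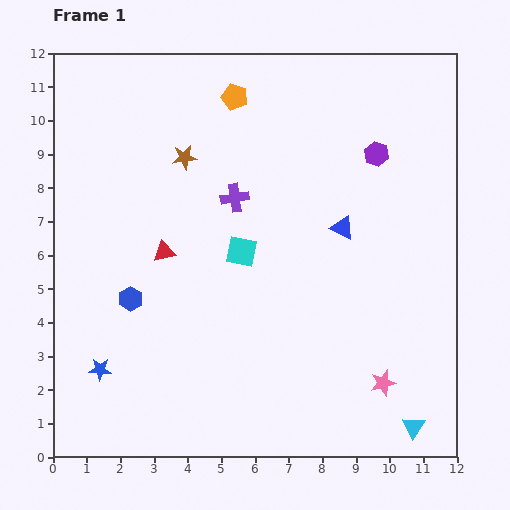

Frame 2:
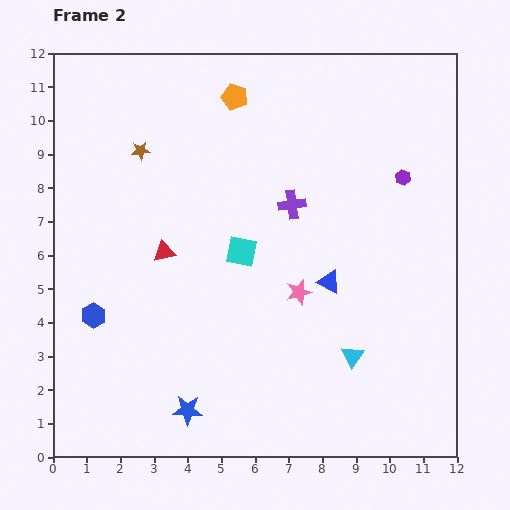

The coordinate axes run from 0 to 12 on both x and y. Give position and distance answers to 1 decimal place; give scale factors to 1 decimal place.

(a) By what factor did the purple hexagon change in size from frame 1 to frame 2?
0.7×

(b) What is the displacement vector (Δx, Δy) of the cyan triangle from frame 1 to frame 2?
(-1.8, 2.1)

The cyan triangle was at (10.7, 0.9) in frame 1 and (8.9, 3.0) in frame 2.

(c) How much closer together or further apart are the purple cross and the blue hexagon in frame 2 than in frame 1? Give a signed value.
+2.5

Distance in frame 1: 4.3. Distance in frame 2: 6.8.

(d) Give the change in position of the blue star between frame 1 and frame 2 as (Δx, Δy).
(2.6, -1.2)

The blue star was at (1.4, 2.6) in frame 1 and (4.0, 1.4) in frame 2.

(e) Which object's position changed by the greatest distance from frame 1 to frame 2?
the pink star

(moved 3.7; next 2.9)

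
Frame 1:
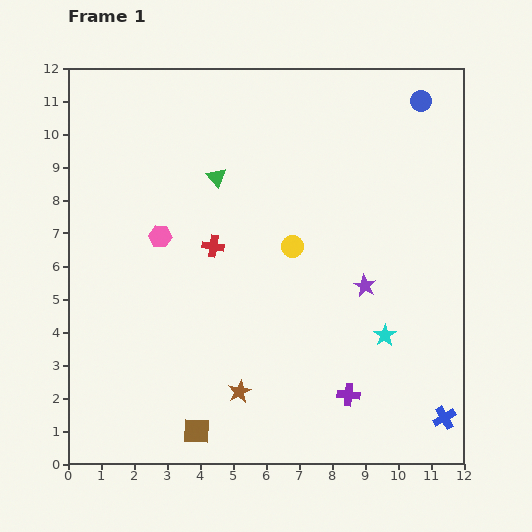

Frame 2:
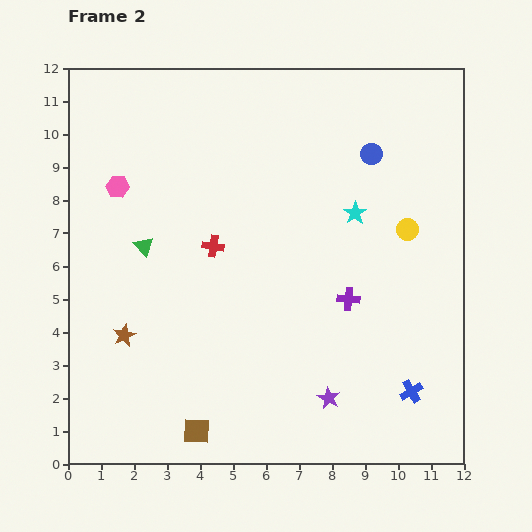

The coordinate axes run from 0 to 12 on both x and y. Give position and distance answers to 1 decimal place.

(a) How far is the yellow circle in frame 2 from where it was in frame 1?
3.5

The yellow circle moved from (6.8, 6.6) to (10.3, 7.1), a distance of √(3.5² + 0.5²) ≈ 3.5.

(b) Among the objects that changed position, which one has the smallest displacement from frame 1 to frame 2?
the blue cross

(moved 1.3)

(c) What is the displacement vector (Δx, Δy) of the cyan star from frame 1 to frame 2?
(-0.9, 3.7)

The cyan star was at (9.6, 3.9) in frame 1 and (8.7, 7.6) in frame 2.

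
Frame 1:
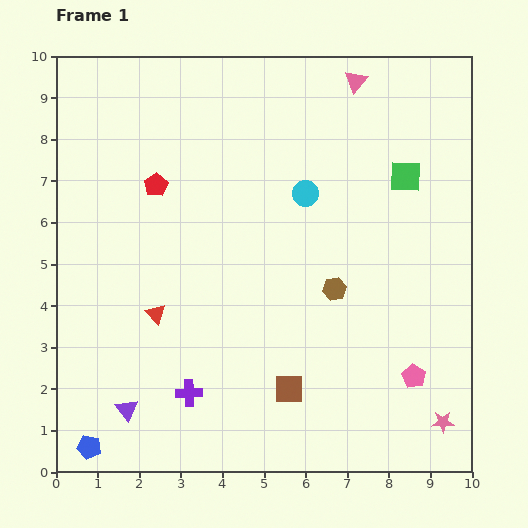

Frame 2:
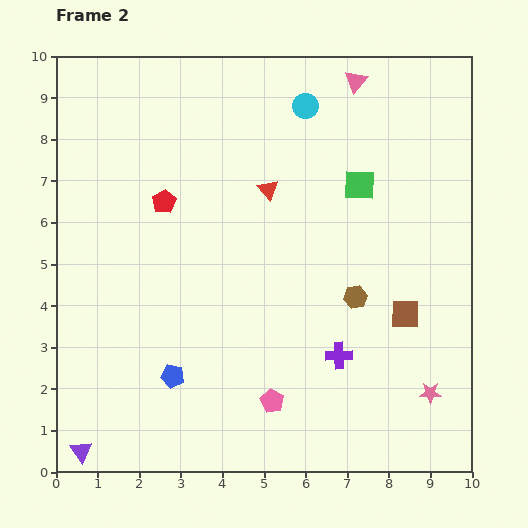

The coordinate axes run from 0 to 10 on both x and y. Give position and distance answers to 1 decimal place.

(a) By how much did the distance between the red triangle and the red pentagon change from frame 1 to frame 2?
-0.6

Distance in frame 1: 3.1. Distance in frame 2: 2.5.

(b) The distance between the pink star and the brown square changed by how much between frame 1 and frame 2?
-1.8

Distance in frame 1: 3.8. Distance in frame 2: 2.0.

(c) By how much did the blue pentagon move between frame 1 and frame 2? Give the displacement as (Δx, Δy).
(2.0, 1.7)

The blue pentagon was at (0.8, 0.6) in frame 1 and (2.8, 2.3) in frame 2.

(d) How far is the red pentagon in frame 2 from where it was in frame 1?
0.4

The red pentagon moved from (2.4, 6.9) to (2.6, 6.5), a distance of √(0.2² + 0.4²) ≈ 0.4.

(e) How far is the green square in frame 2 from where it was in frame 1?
1.1

The green square moved from (8.4, 7.1) to (7.3, 6.9), a distance of √(1.1² + 0.2²) ≈ 1.1.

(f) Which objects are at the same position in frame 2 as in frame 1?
the pink triangle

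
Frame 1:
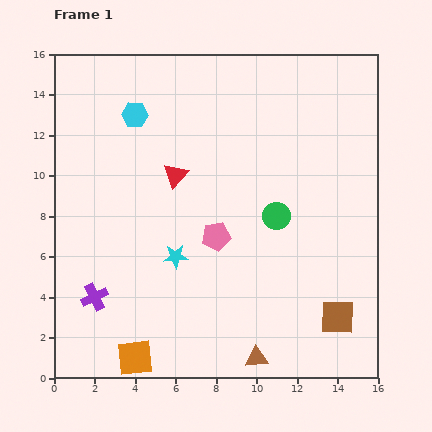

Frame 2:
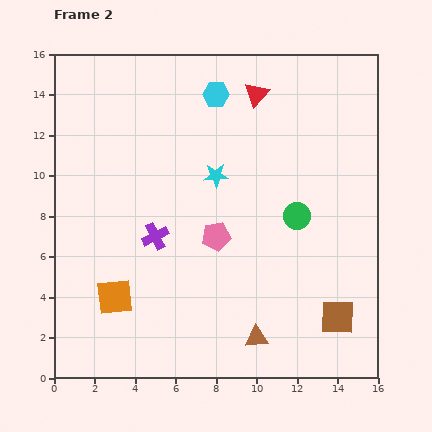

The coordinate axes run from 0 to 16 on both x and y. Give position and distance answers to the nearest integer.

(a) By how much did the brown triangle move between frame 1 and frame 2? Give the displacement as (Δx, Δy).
(0, 1)

The brown triangle was at (10, 1) in frame 1 and (10, 2) in frame 2.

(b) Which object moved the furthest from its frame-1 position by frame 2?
the red triangle

(moved 6; next 4)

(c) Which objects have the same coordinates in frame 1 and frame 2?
the brown square, the pink pentagon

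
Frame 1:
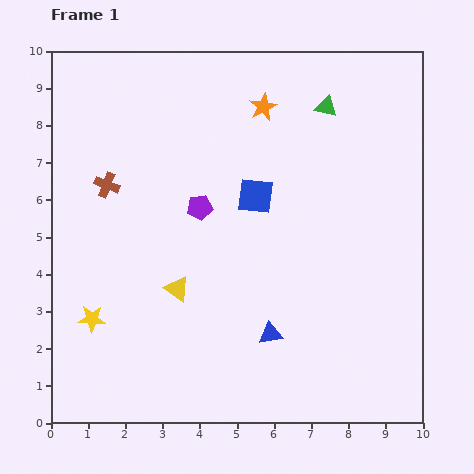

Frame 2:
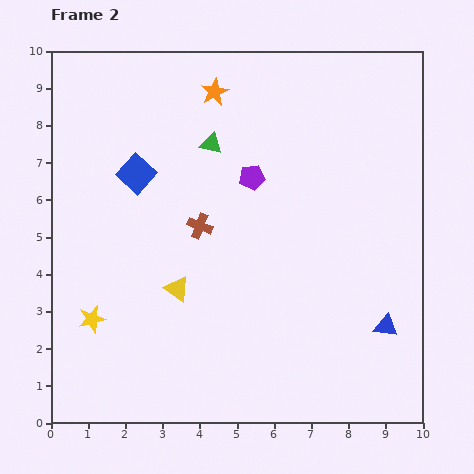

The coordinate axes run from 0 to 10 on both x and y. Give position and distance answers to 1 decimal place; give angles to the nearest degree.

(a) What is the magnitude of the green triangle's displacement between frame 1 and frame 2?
3.3

The green triangle moved from (7.4, 8.5) to (4.3, 7.5), a distance of √(3.1² + 1.0²) ≈ 3.3.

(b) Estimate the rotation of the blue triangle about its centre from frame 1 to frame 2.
19° clockwise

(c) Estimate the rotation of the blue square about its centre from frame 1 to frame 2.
35° clockwise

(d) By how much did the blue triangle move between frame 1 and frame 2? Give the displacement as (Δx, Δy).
(3.1, 0.2)

The blue triangle was at (5.9, 2.4) in frame 1 and (9.0, 2.6) in frame 2.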